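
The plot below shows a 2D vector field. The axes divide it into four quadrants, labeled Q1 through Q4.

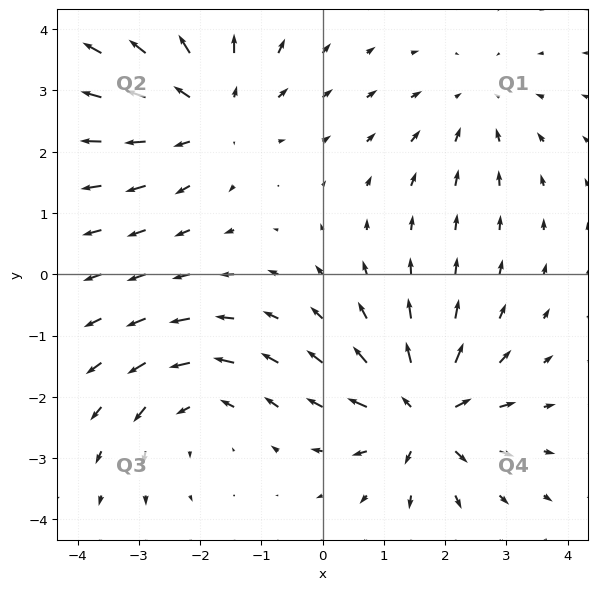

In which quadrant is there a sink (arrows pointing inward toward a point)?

The sink sits at approximately (2.5, 2.7), which lies in quadrant Q1. The divergence there is about -2, negative as expected for a sink.

Q1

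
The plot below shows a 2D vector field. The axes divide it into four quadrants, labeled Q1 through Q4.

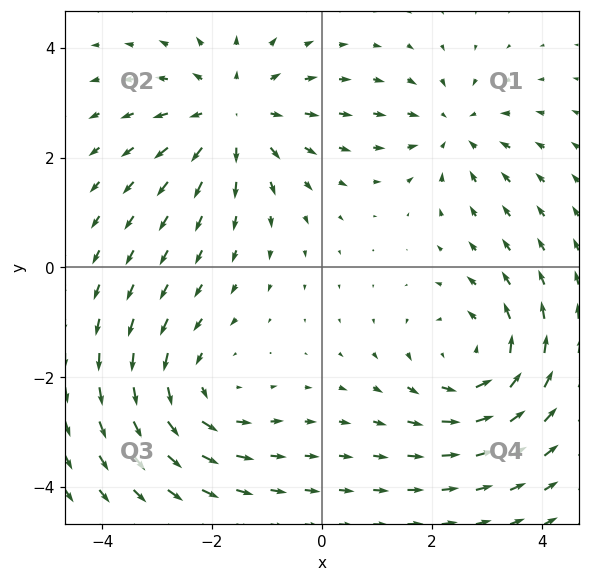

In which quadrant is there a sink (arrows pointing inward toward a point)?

Q1

The sink sits at approximately (2.4, 2.5), which lies in quadrant Q1. The divergence there is about -3, negative as expected for a sink.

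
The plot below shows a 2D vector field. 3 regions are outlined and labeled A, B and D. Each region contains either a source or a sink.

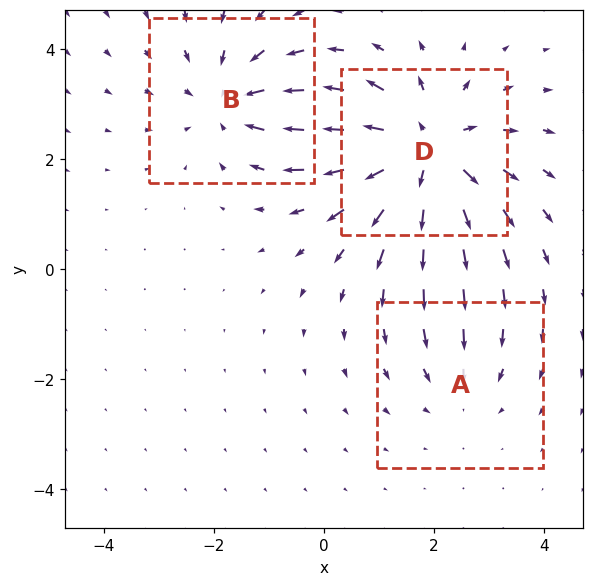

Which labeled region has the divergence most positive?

D

Divergence at each region's feature centre — A: about -2, B: about -3, D: about +4. Region D is most positive.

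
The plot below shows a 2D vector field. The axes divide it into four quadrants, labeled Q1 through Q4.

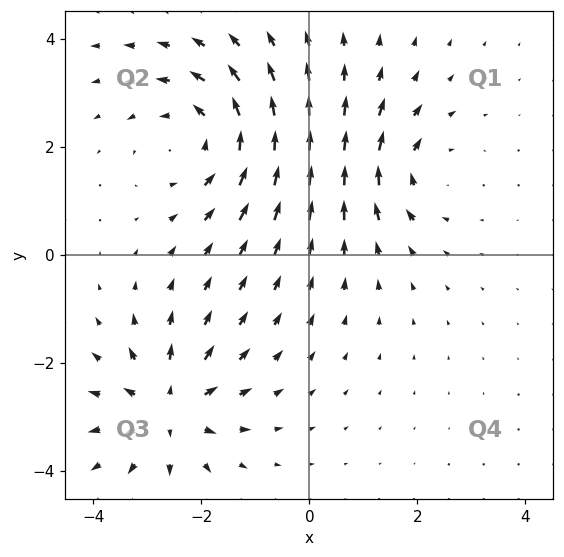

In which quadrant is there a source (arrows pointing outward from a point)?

Q3

The source sits at approximately (-2.6, -2.8), which lies in quadrant Q3. The divergence there is about +4, positive as expected for a source.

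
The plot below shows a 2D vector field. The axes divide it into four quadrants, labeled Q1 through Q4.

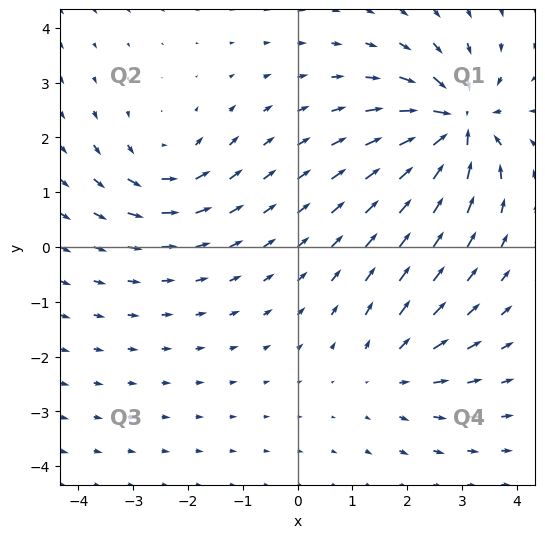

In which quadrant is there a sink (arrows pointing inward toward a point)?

The sink sits at approximately (2.9, 2.2), which lies in quadrant Q1. The divergence there is about -7, negative as expected for a sink.

Q1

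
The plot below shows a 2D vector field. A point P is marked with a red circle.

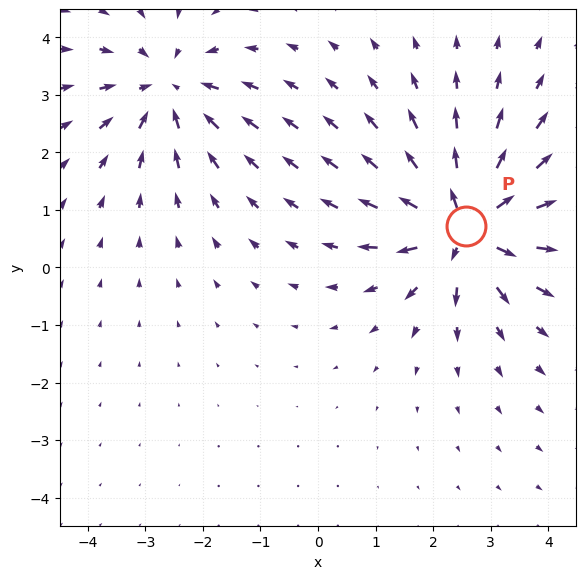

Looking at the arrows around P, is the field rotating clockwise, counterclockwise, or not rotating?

not rotating

Near P at (2.6, 0.7) the arrows show no circulation. The curl there is ≈0.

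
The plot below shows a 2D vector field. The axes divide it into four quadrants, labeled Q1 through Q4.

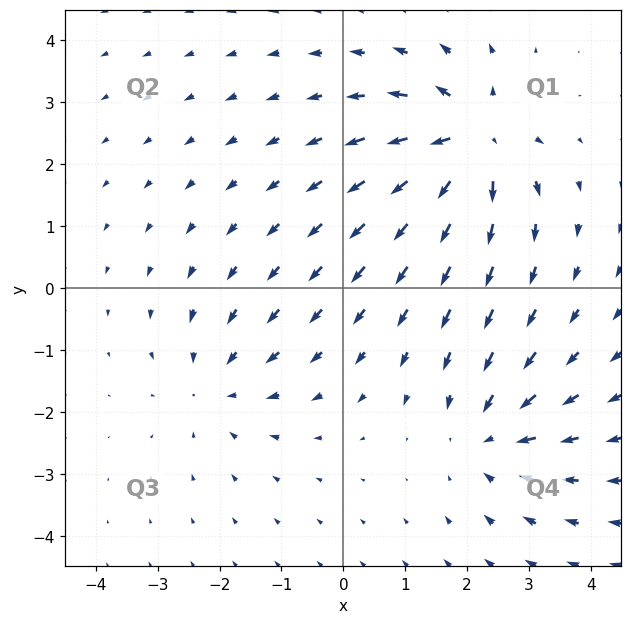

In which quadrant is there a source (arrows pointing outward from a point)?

The source sits at approximately (2.1, 2.4), which lies in quadrant Q1. The divergence there is about +7, positive as expected for a source.

Q1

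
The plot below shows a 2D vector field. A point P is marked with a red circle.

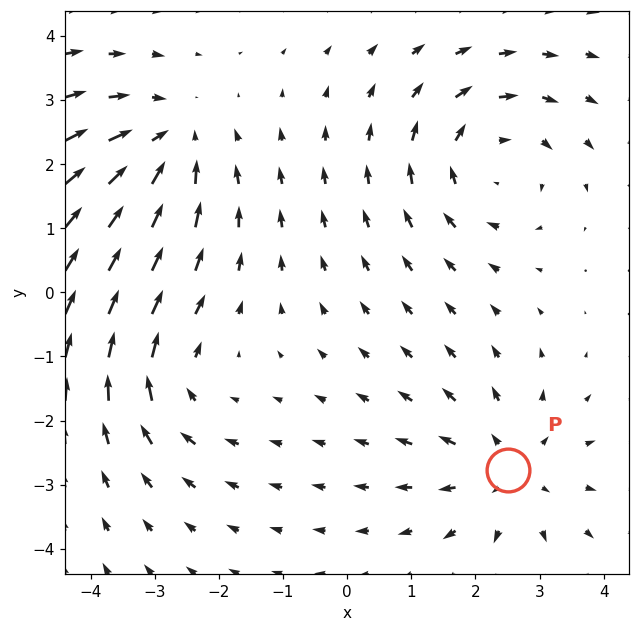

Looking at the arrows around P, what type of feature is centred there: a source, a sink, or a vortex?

source

At P (2.5, -2.8) the arrows spread outward. Divergence about +4, curl ≈0 — positive divergence with near-zero curl is a source.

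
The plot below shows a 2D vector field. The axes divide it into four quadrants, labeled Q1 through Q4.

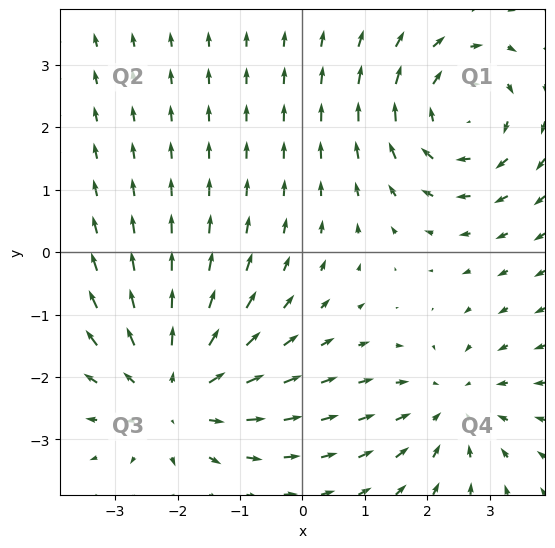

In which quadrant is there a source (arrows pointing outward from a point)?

The source sits at approximately (-2.1, -2.2), which lies in quadrant Q3. The divergence there is about +4, positive as expected for a source.

Q3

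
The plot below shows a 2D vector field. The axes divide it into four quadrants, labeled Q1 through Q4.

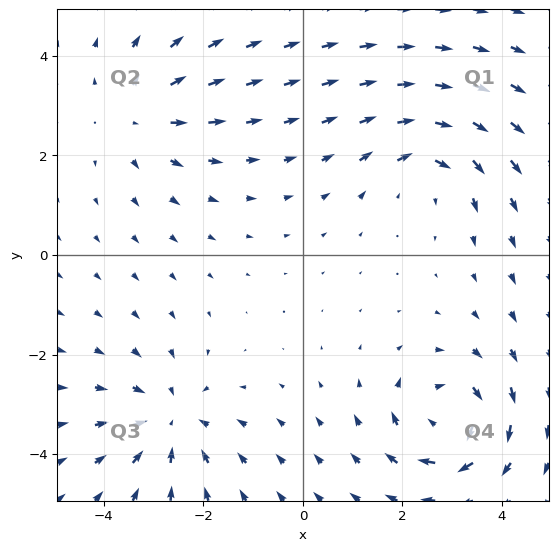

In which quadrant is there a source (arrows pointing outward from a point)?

Q2

The source sits at approximately (-3.3, 2.8), which lies in quadrant Q2. The divergence there is about +3, positive as expected for a source.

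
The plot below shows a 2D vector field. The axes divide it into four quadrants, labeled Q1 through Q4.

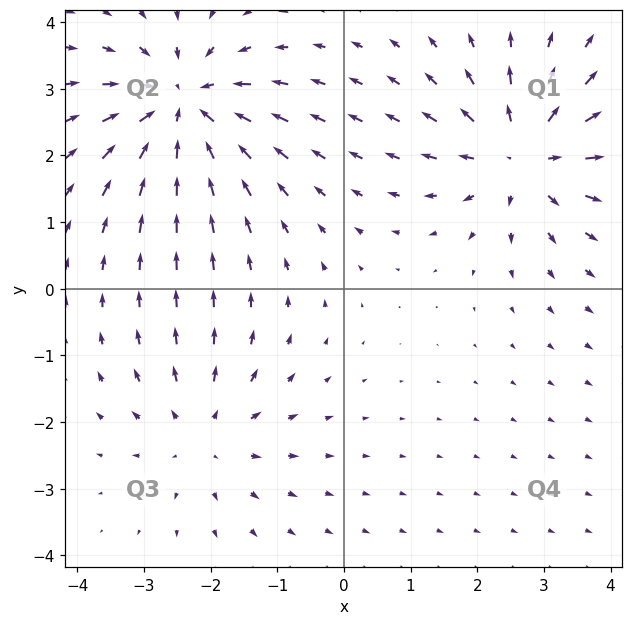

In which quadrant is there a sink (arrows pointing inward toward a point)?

Q2

The sink sits at approximately (-2.4, 2.7), which lies in quadrant Q2. The divergence there is about -5, negative as expected for a sink.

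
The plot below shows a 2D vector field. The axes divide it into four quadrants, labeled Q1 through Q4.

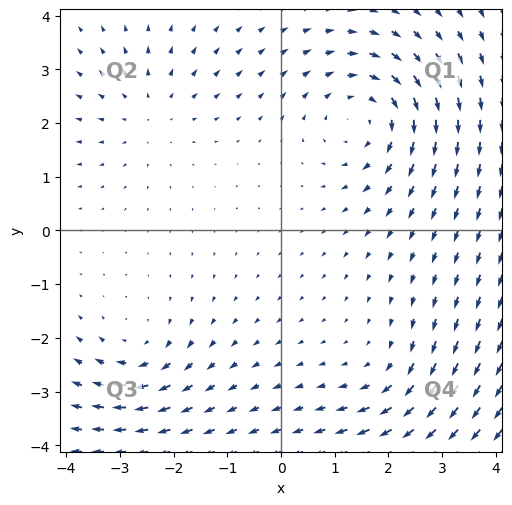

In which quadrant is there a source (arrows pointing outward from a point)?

The source sits at approximately (-2.4, 2.2), which lies in quadrant Q2. The divergence there is about +2, positive as expected for a source.

Q2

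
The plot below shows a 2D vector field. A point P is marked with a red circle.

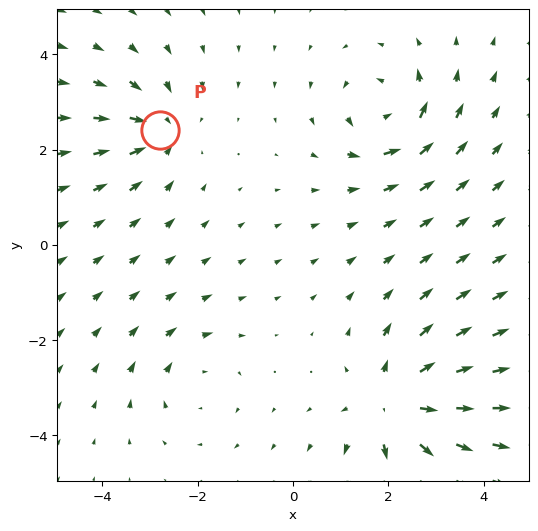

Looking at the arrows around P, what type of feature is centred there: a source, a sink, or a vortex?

At P (-2.8, 2.4) the arrows converge inward. Divergence about -4, curl ≈0 — negative divergence with near-zero curl is a sink.

sink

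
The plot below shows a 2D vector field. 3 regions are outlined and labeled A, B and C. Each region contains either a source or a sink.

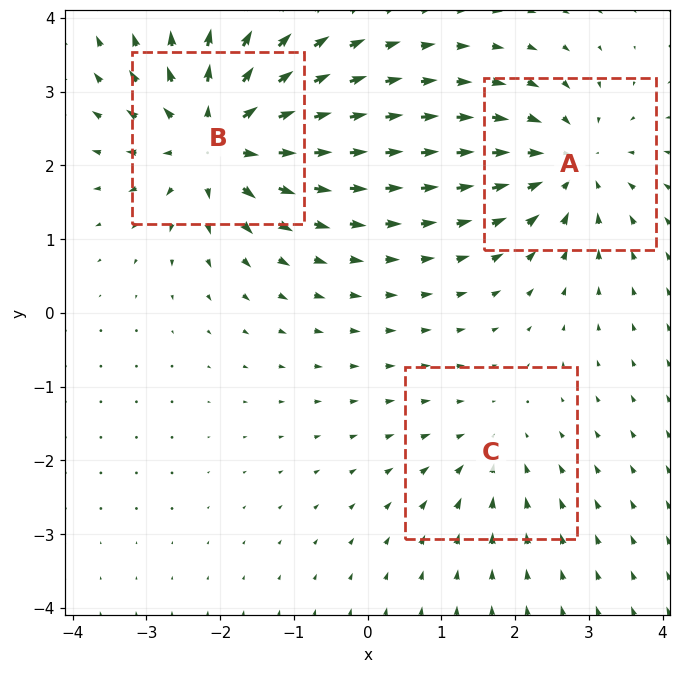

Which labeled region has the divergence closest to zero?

C

Divergence at each region's feature centre — A: about -4, B: about +6, C: about -2. Region C is closest to zero.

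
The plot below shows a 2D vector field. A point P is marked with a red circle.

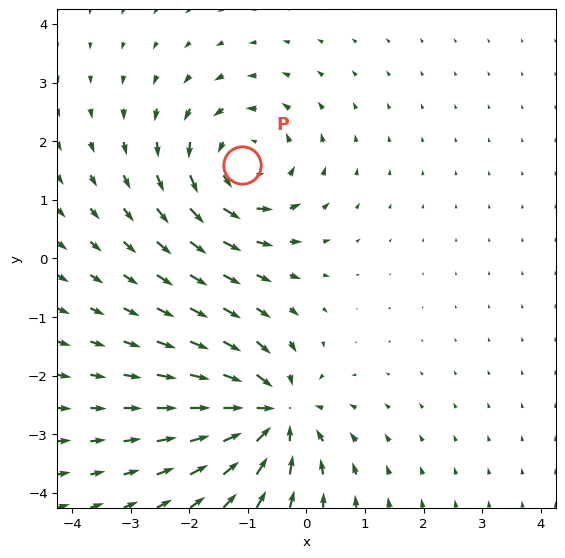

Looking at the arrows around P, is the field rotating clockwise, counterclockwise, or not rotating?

Near P at (-1.1, 1.6) the arrows circulate counterclockwise. The curl (z-component) there is about +4; positive curl means counterclockwise rotation.

counterclockwise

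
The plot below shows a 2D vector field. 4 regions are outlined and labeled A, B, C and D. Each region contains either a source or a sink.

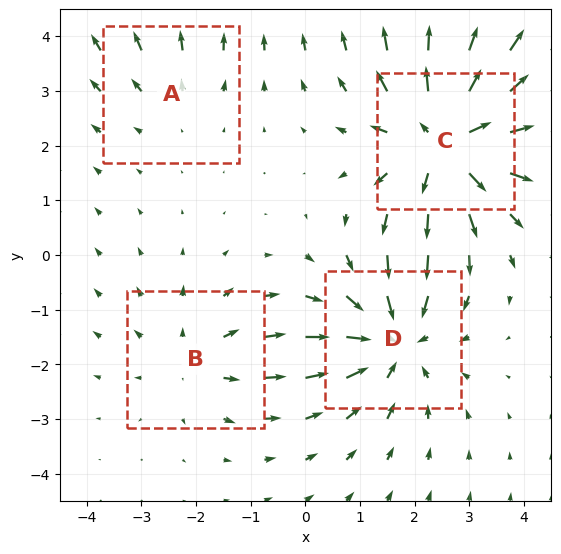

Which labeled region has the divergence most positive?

C

Divergence at each region's feature centre — A: about +2, B: about +3, C: about +6, D: about -5. Region C is most positive.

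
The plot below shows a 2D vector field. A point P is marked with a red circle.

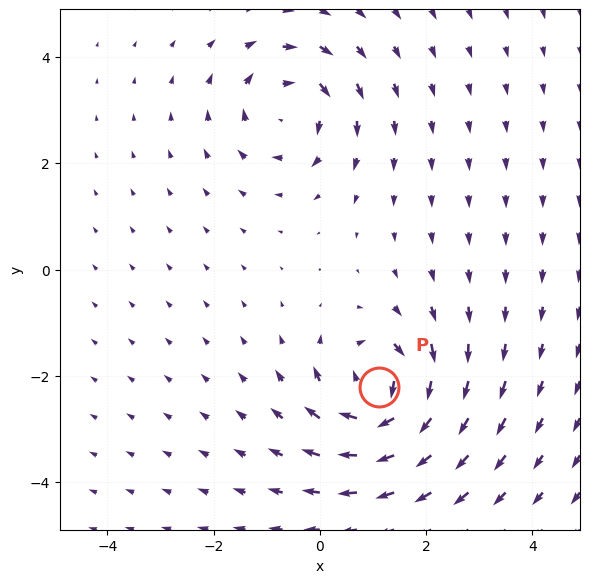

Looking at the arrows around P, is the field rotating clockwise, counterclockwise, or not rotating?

clockwise

Near P at (1.1, -2.2) the arrows circulate clockwise. The curl (z-component) there is about -5; negative curl means clockwise rotation.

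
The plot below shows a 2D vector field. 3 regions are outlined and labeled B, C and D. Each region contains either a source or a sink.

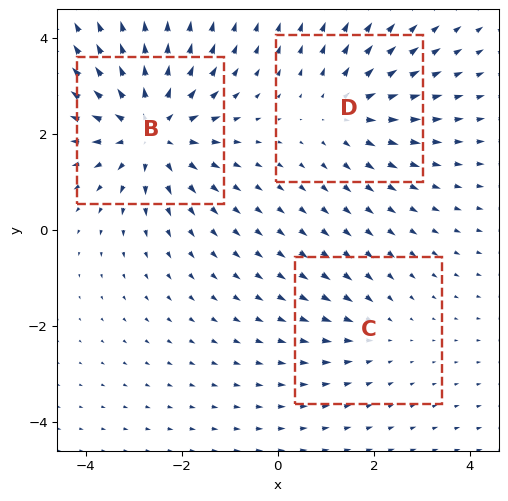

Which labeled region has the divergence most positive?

Divergence at each region's feature centre — B: about +5, C: about -2, D: about +3. Region B is most positive.

B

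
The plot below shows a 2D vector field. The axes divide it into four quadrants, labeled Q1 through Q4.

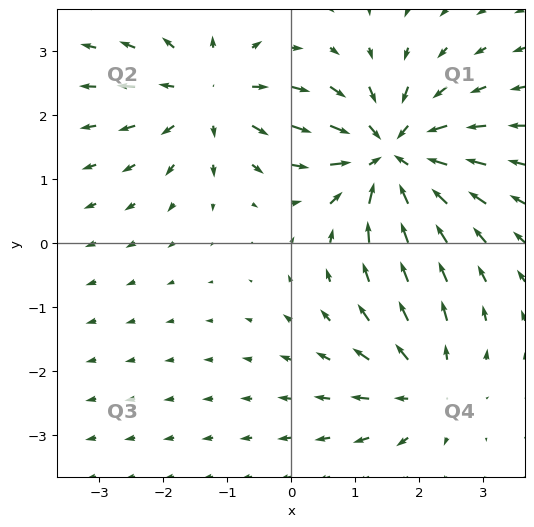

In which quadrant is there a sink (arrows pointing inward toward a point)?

Q1

The sink sits at approximately (1.5, 1.4), which lies in quadrant Q1. The divergence there is about -6, negative as expected for a sink.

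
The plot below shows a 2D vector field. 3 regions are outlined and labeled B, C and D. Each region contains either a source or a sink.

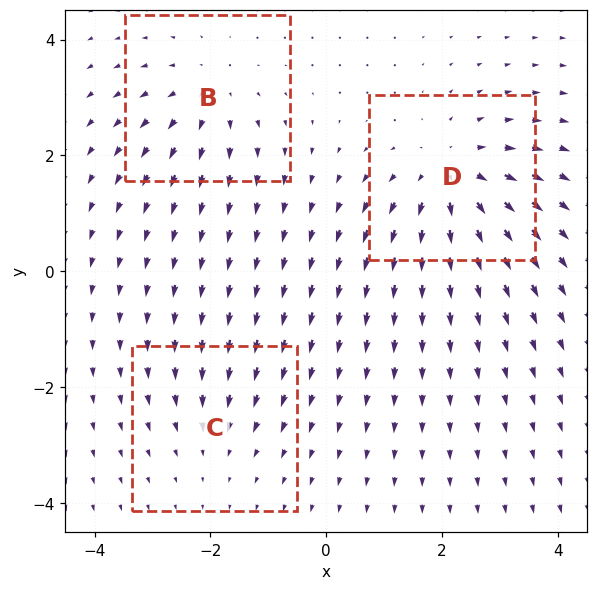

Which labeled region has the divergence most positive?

D

Divergence at each region's feature centre — B: about +3, C: about -2, D: about +4. Region D is most positive.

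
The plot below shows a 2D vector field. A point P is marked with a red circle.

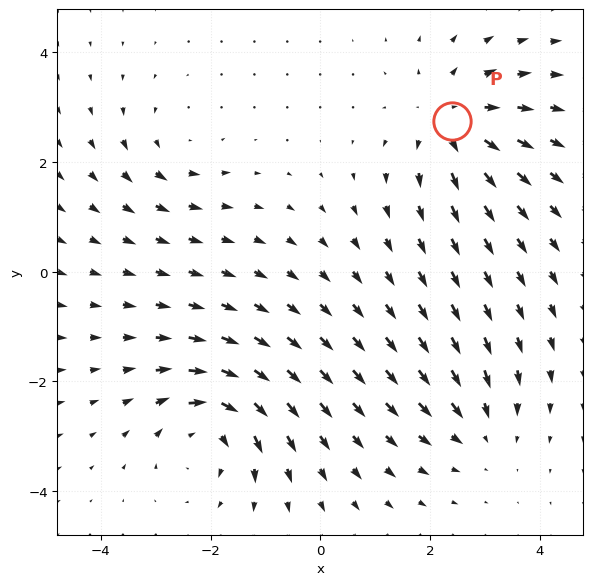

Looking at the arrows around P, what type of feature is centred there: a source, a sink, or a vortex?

source

At P (2.4, 2.7) the arrows spread outward. Divergence about +5, curl ≈0 — positive divergence with near-zero curl is a source.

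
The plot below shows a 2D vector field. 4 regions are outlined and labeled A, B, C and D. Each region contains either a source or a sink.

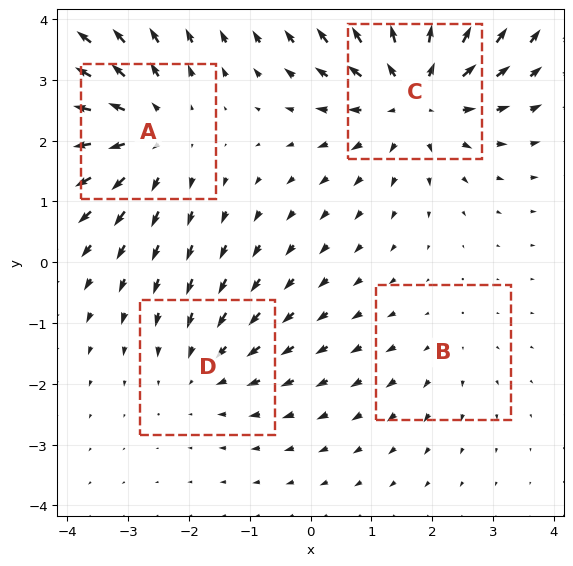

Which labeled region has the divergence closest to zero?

Divergence at each region's feature centre — A: about +4, B: about +2, C: about +5, D: about -3. Region B is closest to zero.

B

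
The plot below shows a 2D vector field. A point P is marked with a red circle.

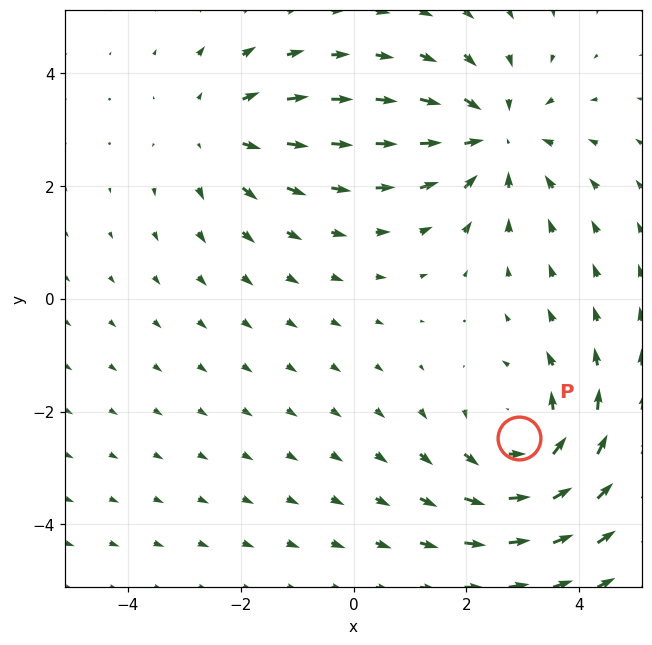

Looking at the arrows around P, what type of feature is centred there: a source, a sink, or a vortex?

At P (2.9, -2.5) the arrows circulate counterclockwise. Divergence ≈0, curl about +4 — near-zero divergence with nonzero curl is a vortex.

vortex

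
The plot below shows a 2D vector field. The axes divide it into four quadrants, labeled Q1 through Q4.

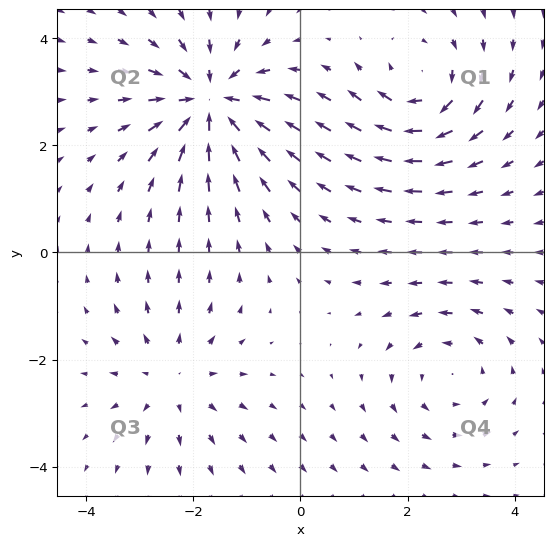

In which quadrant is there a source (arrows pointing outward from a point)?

The source sits at approximately (-2.4, -2.3), which lies in quadrant Q3. The divergence there is about +3, positive as expected for a source.

Q3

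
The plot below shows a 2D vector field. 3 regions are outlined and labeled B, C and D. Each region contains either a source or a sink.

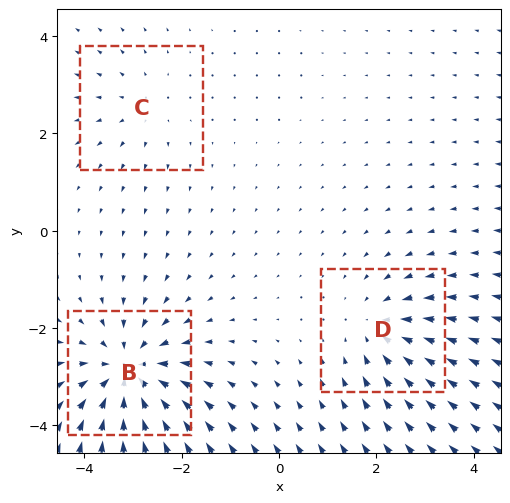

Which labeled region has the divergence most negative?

B

Divergence at each region's feature centre — B: about -5, C: about +2, D: about -3. Region B is most negative.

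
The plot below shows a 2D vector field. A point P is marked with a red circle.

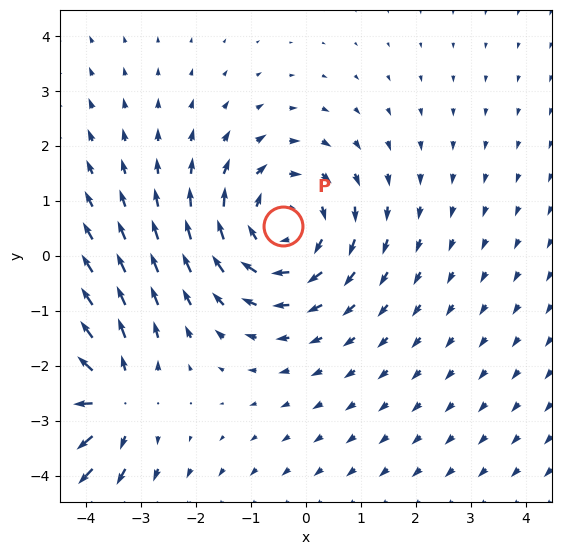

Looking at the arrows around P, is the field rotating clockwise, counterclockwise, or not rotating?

clockwise

Near P at (-0.4, 0.5) the arrows circulate clockwise. The curl (z-component) there is about -3; negative curl means clockwise rotation.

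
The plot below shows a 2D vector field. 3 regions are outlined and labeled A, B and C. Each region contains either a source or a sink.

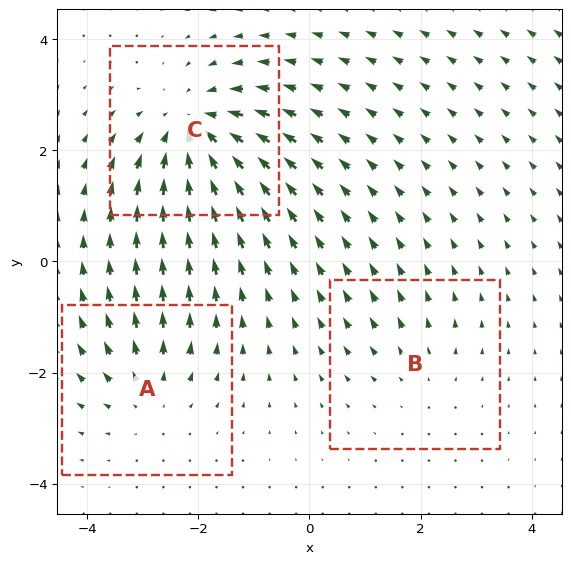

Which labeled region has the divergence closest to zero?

B

Divergence at each region's feature centre — A: about +3, B: about +2, C: about -5. Region B is closest to zero.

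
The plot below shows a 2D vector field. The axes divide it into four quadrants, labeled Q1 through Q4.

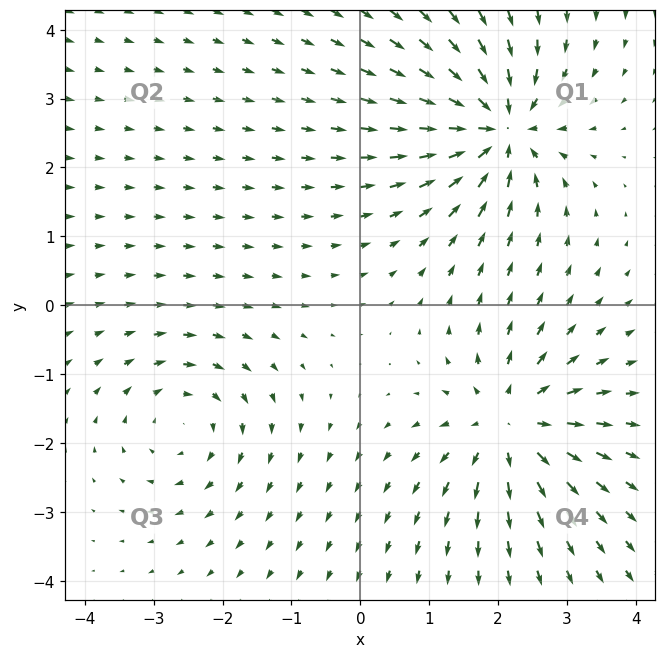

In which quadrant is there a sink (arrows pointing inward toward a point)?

Q1

The sink sits at approximately (2.0, 2.6), which lies in quadrant Q1. The divergence there is about -7, negative as expected for a sink.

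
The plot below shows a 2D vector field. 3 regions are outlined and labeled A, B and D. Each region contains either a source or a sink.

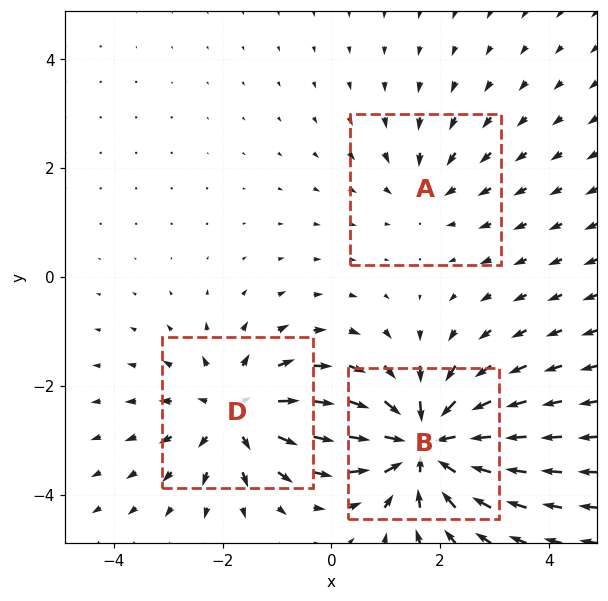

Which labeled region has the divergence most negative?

Divergence at each region's feature centre — A: about -2, B: about -5, D: about +4. Region B is most negative.

B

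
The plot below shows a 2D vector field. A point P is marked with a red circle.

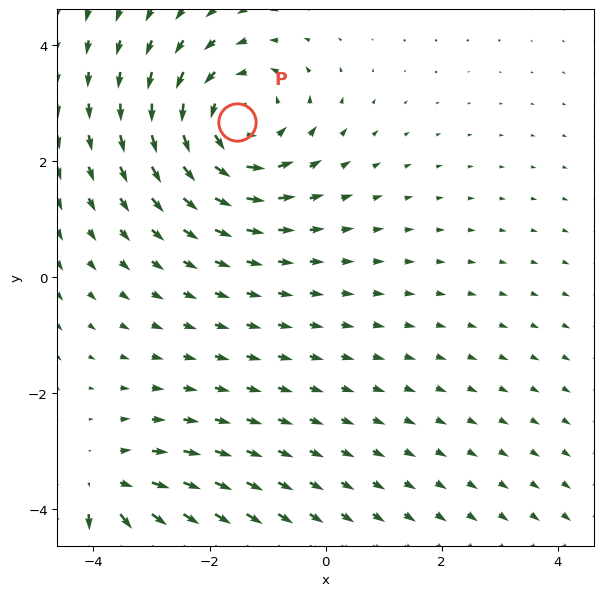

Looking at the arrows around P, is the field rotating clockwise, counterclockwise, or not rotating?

counterclockwise

Near P at (-1.5, 2.7) the arrows circulate counterclockwise. The curl (z-component) there is about +3; positive curl means counterclockwise rotation.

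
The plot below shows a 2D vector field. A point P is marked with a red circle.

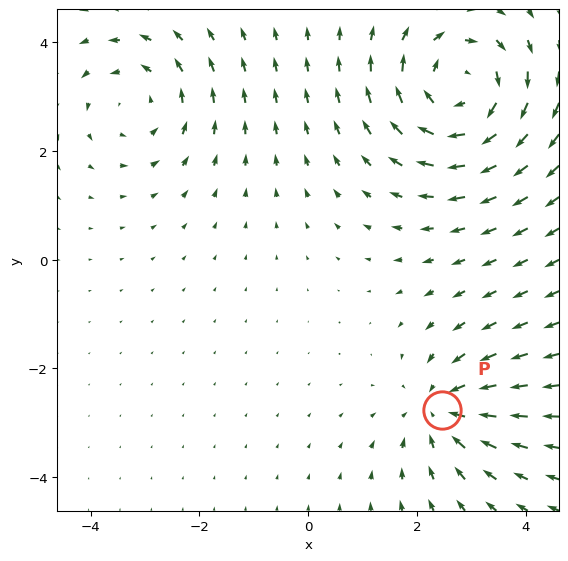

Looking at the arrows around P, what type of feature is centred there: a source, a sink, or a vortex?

At P (2.5, -2.8) the arrows converge inward. Divergence about -3, curl ≈0 — negative divergence with near-zero curl is a sink.

sink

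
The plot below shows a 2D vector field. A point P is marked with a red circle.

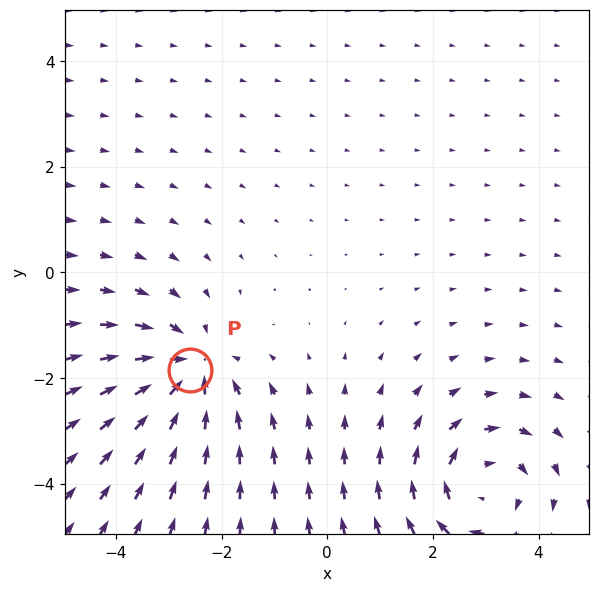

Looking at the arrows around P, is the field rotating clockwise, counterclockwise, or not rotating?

Near P at (-2.6, -1.9) the arrows show no circulation. The curl there is ≈0.

not rotating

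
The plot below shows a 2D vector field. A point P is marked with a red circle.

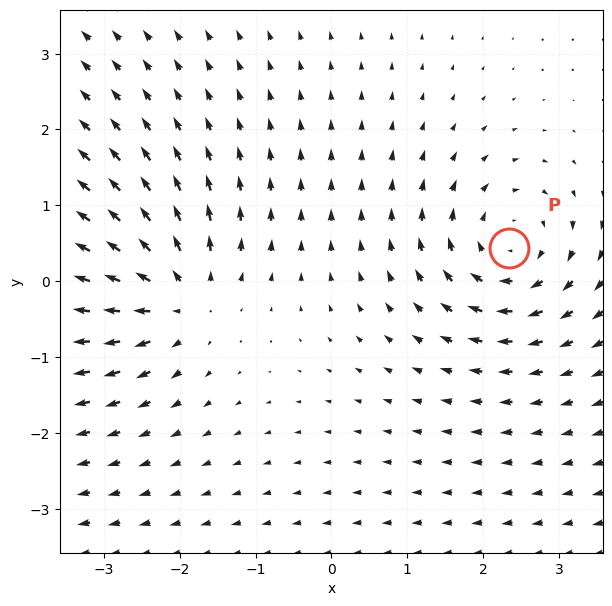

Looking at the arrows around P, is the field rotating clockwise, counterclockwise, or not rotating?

clockwise

Near P at (2.3, 0.4) the arrows circulate clockwise. The curl (z-component) there is about -4; negative curl means clockwise rotation.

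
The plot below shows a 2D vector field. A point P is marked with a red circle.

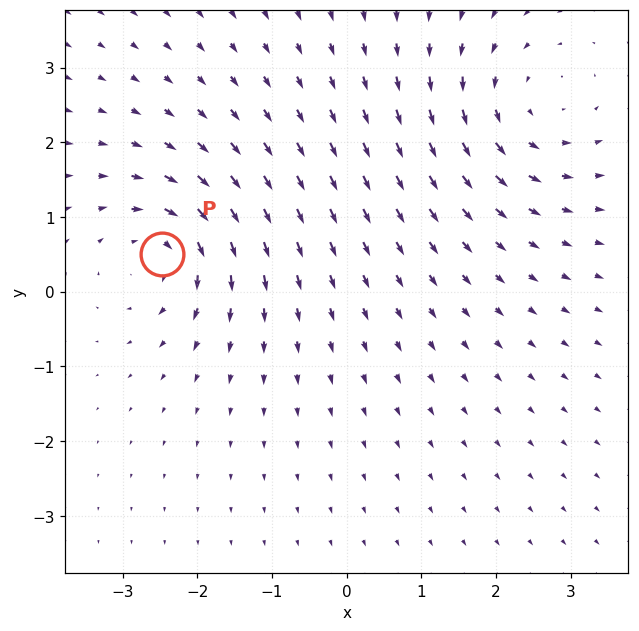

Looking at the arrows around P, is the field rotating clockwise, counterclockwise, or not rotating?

Near P at (-2.5, 0.5) the arrows circulate clockwise. The curl (z-component) there is about -5; negative curl means clockwise rotation.

clockwise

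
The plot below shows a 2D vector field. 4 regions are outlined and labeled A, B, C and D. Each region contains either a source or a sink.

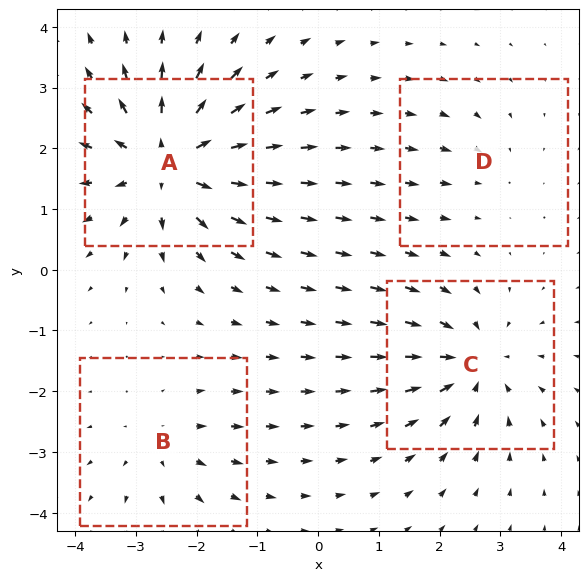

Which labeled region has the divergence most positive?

Divergence at each region's feature centre — A: about +8, B: about +3, C: about -5, D: about -2. Region A is most positive.

A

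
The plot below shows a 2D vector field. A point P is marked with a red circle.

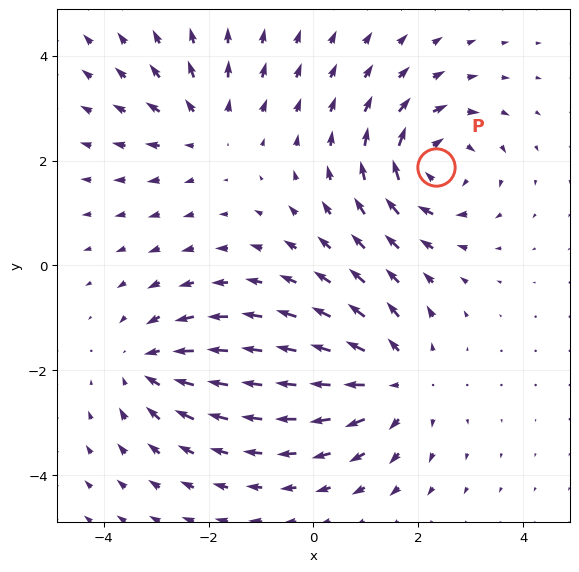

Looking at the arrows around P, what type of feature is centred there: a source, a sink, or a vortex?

At P (2.3, 1.9) the arrows circulate clockwise. Divergence ≈0, curl about -5 — near-zero divergence with nonzero curl is a vortex.

vortex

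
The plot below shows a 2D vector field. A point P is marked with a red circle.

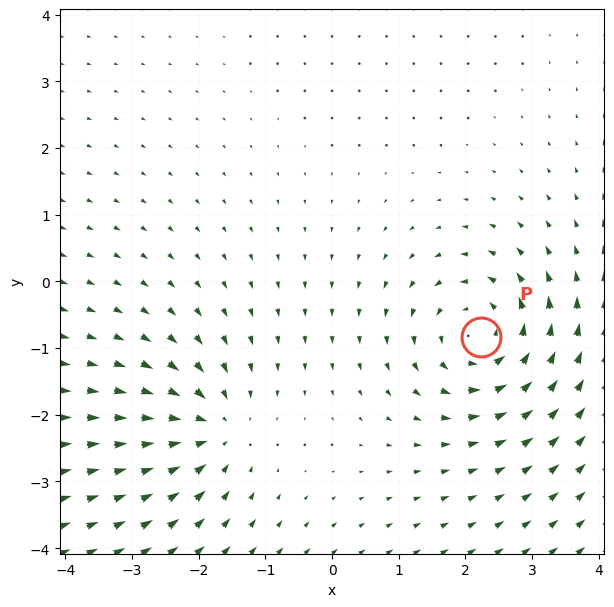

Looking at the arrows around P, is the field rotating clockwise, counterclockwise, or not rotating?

Near P at (2.2, -0.8) the arrows circulate counterclockwise. The curl (z-component) there is about +5; positive curl means counterclockwise rotation.

counterclockwise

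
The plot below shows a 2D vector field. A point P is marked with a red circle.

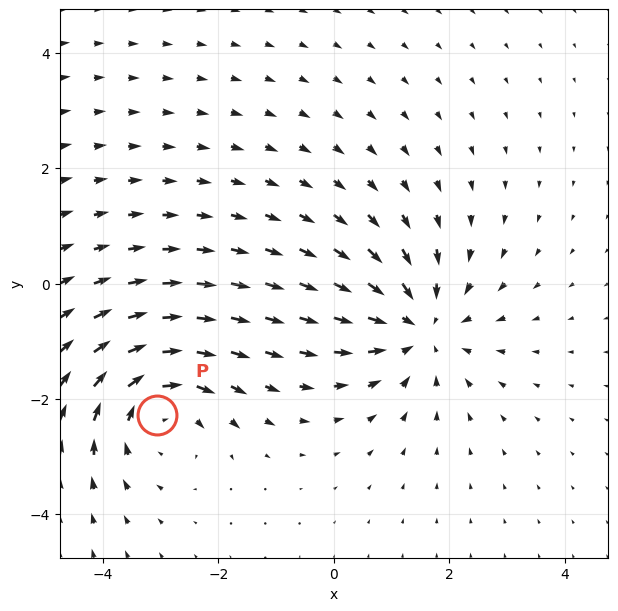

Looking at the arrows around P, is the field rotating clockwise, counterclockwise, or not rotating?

clockwise

Near P at (-3.1, -2.3) the arrows circulate clockwise. The curl (z-component) there is about -3; negative curl means clockwise rotation.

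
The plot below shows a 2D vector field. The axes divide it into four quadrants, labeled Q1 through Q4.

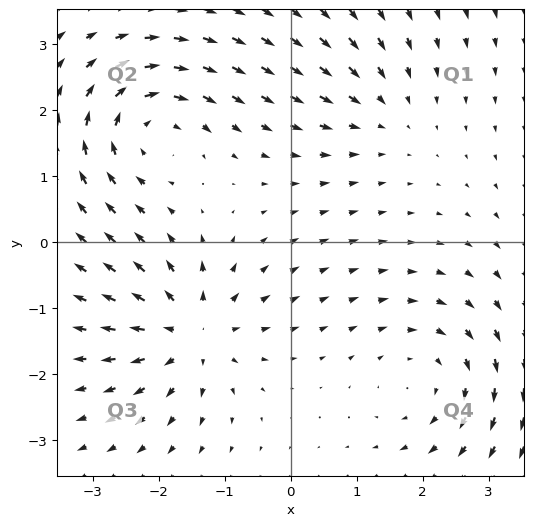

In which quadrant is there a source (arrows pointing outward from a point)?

Q3

The source sits at approximately (-1.5, -1.4), which lies in quadrant Q3. The divergence there is about +5, positive as expected for a source.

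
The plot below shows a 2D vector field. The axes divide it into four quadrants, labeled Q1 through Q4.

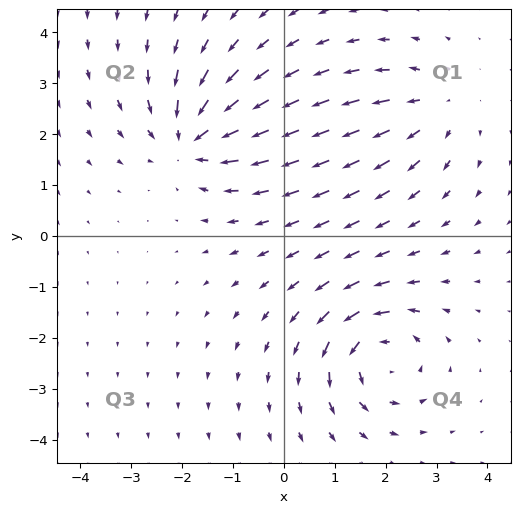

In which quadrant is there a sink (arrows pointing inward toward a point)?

Q2

The sink sits at approximately (-1.8, 1.9), which lies in quadrant Q2. The divergence there is about -5, negative as expected for a sink.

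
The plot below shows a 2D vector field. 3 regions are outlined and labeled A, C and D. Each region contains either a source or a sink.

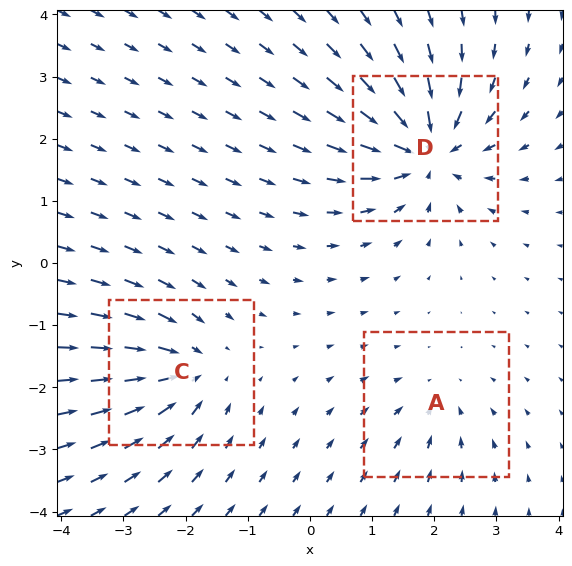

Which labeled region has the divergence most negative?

Divergence at each region's feature centre — A: about -2, C: about -4, D: about -6. Region D is most negative.

D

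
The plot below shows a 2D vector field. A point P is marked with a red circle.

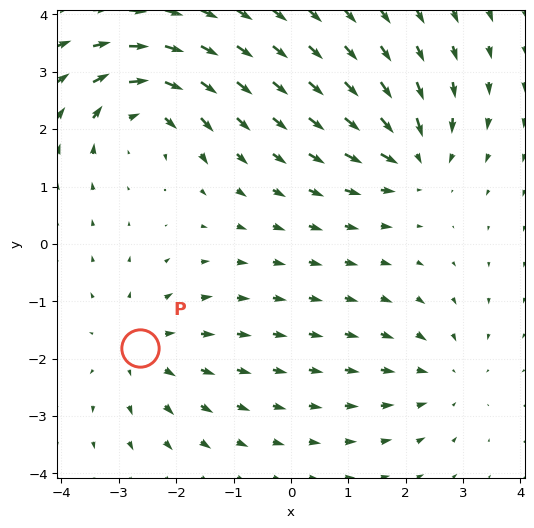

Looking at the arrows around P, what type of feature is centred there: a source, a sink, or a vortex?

source

At P (-2.6, -1.8) the arrows spread outward. Divergence about +4, curl ≈0 — positive divergence with near-zero curl is a source.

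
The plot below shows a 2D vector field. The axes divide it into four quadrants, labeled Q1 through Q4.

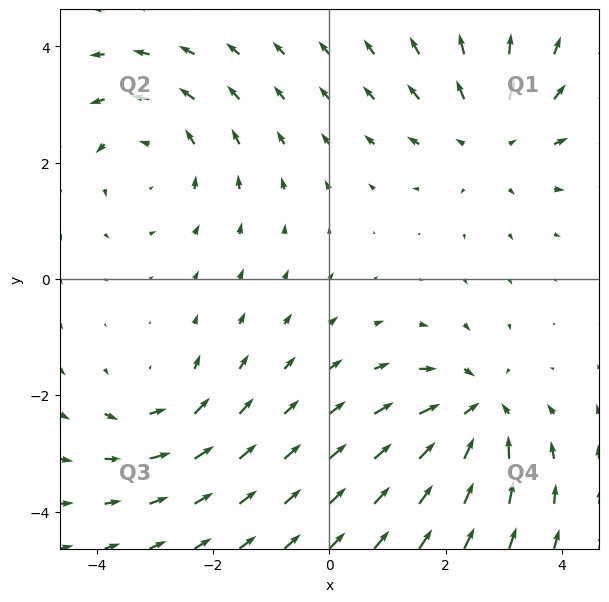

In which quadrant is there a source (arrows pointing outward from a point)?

Q1

The source sits at approximately (2.8, 2.5), which lies in quadrant Q1. The divergence there is about +3, positive as expected for a source.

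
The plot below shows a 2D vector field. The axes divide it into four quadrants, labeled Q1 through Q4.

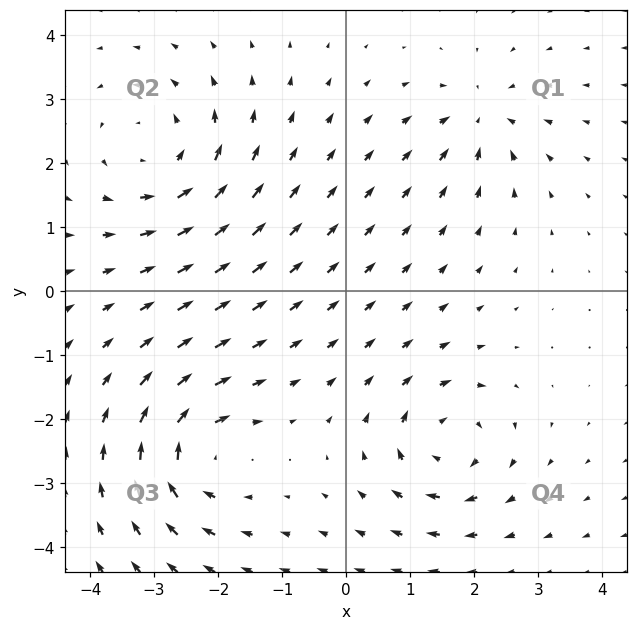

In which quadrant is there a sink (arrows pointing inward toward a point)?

Q1

The sink sits at approximately (2.1, 2.7), which lies in quadrant Q1. The divergence there is about -4, negative as expected for a sink.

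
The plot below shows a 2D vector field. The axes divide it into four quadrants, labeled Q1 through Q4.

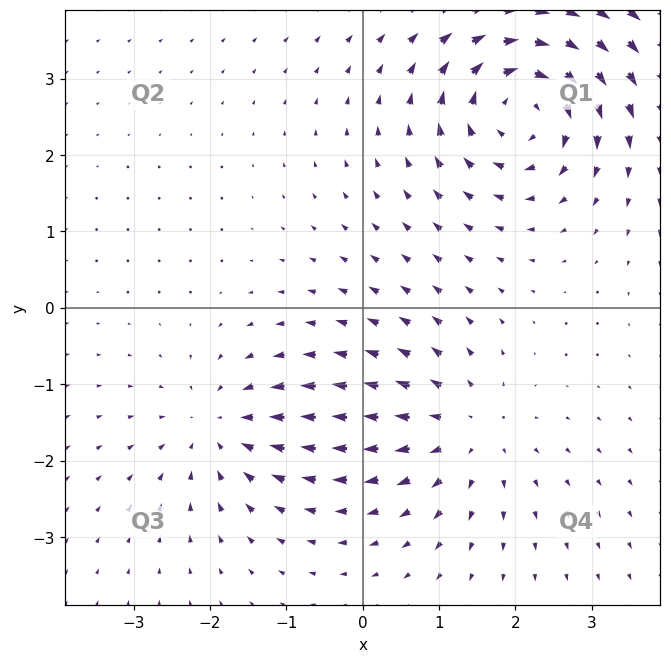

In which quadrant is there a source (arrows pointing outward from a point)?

Q4

The source sits at approximately (1.3, -1.6), which lies in quadrant Q4. The divergence there is about +4, positive as expected for a source.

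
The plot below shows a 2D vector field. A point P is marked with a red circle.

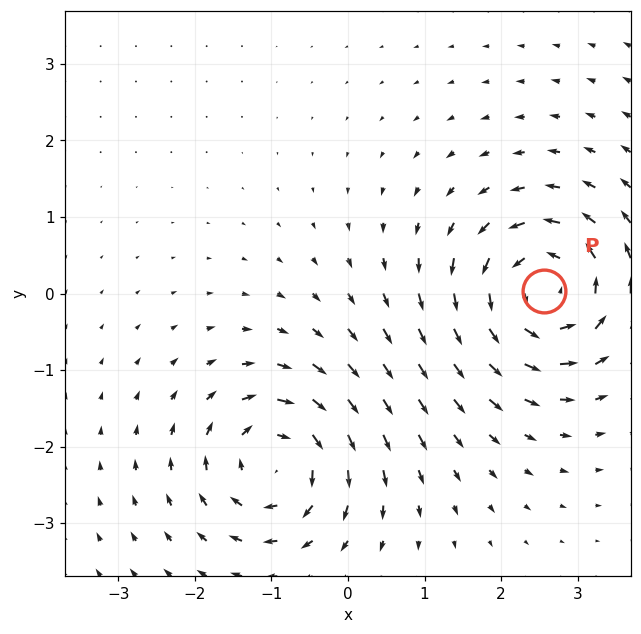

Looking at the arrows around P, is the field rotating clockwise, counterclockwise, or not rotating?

counterclockwise

Near P at (2.6, 0.0) the arrows circulate counterclockwise. The curl (z-component) there is about +6; positive curl means counterclockwise rotation.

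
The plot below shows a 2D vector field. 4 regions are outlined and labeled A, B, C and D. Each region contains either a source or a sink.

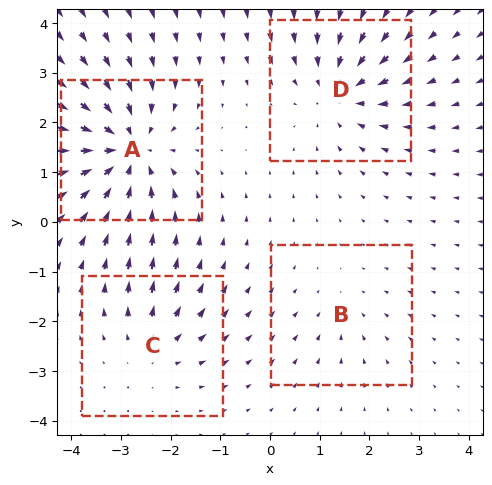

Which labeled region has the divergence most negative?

Divergence at each region's feature centre — A: about -6, B: about -2, C: about +3, D: about -5. Region A is most negative.

A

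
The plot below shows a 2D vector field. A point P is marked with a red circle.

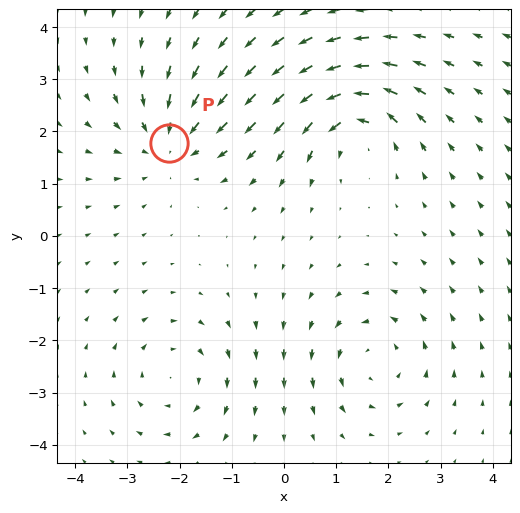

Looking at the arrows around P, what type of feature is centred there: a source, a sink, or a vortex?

At P (-2.2, 1.8) the arrows converge inward. Divergence about -4, curl ≈0 — negative divergence with near-zero curl is a sink.

sink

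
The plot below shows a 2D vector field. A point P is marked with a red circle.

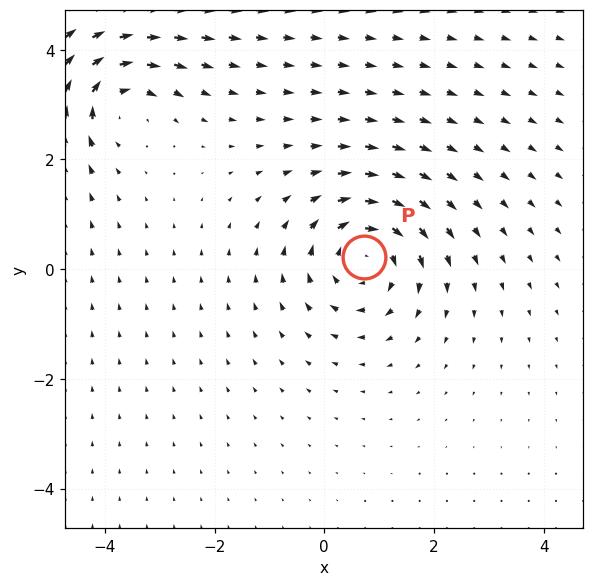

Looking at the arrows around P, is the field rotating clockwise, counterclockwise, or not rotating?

Near P at (0.7, 0.2) the arrows circulate clockwise. The curl (z-component) there is about -5; negative curl means clockwise rotation.

clockwise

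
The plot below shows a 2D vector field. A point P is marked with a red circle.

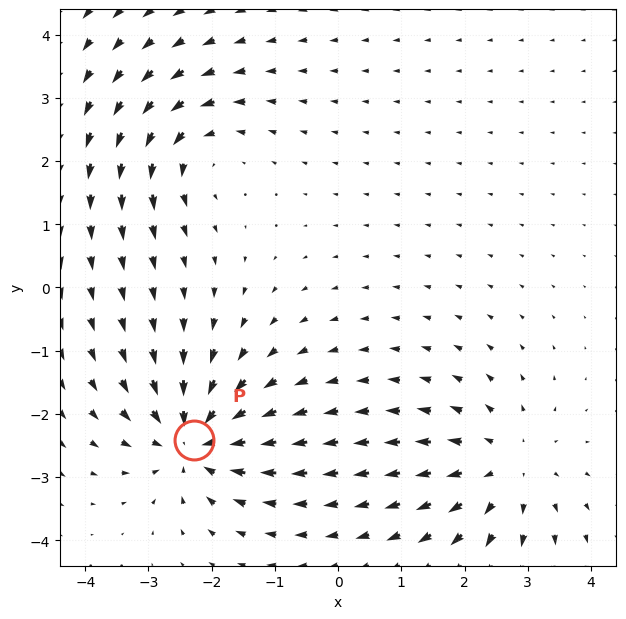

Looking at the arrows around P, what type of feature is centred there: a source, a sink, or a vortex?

sink

At P (-2.3, -2.4) the arrows converge inward. Divergence about -6, curl ≈0 — negative divergence with near-zero curl is a sink.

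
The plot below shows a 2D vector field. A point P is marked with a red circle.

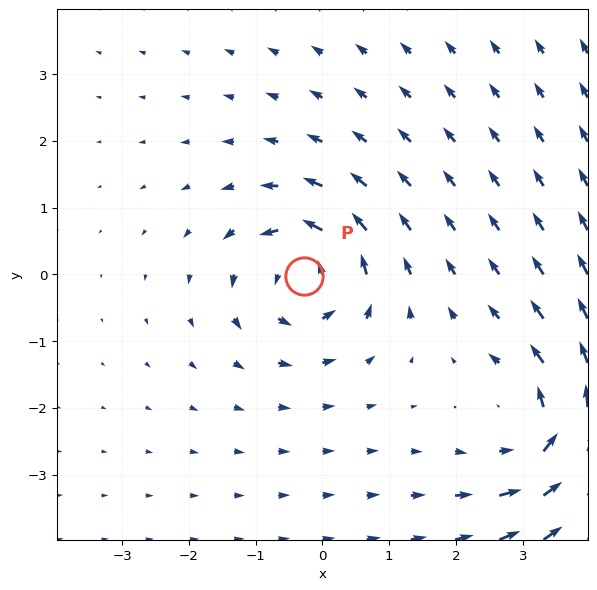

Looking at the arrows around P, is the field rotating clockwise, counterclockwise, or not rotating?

Near P at (-0.3, -0.0) the arrows circulate counterclockwise. The curl (z-component) there is about +5; positive curl means counterclockwise rotation.

counterclockwise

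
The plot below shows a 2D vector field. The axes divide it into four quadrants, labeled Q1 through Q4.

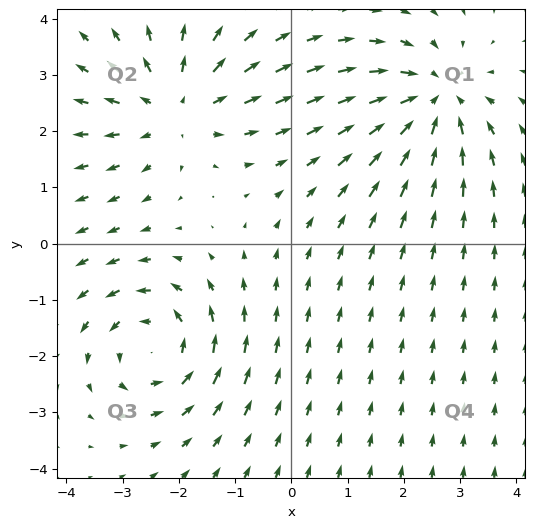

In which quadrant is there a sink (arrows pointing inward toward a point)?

Q1

The sink sits at approximately (2.6, 2.6), which lies in quadrant Q1. The divergence there is about -5, negative as expected for a sink.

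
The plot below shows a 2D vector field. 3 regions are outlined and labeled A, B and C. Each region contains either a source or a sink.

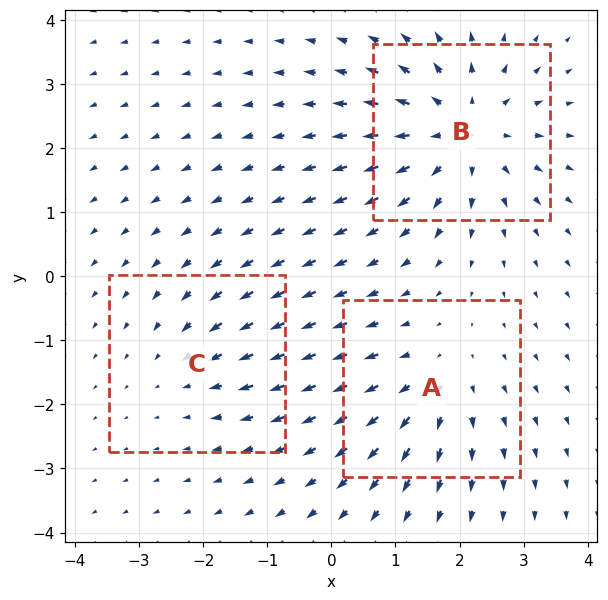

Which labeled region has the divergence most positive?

B

Divergence at each region's feature centre — A: about +3, B: about +4, C: about -2. Region B is most positive.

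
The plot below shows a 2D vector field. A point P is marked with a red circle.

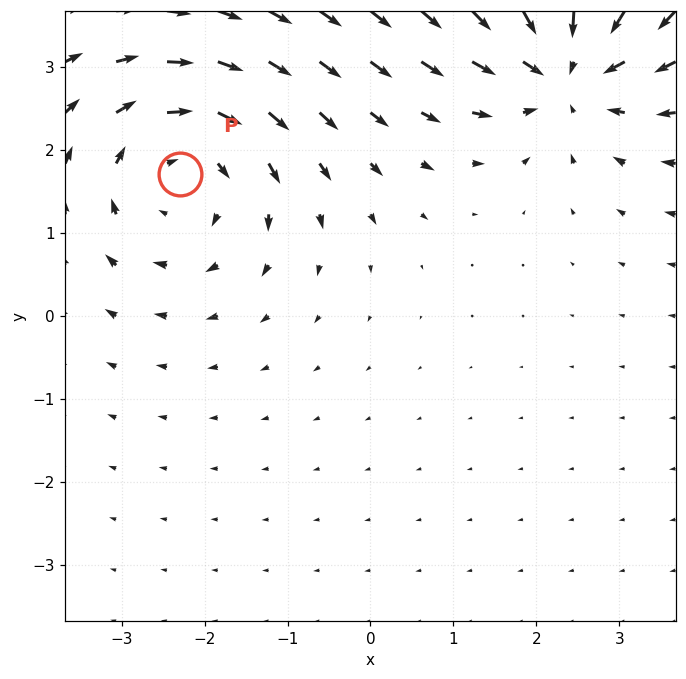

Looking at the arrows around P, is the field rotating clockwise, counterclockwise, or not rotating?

Near P at (-2.3, 1.7) the arrows circulate clockwise. The curl (z-component) there is about -4; negative curl means clockwise rotation.

clockwise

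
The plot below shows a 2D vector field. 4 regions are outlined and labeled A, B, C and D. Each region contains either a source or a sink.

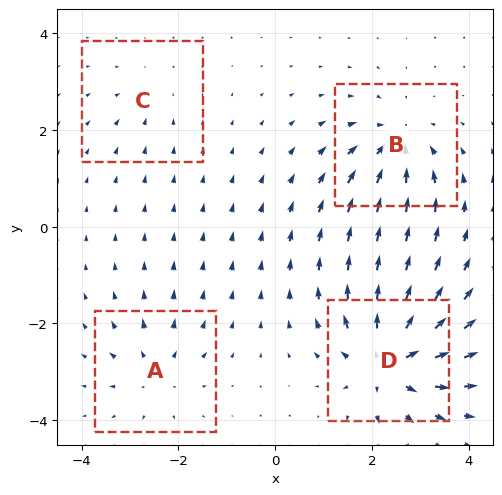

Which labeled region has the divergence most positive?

D

Divergence at each region's feature centre — A: about +4, B: about -6, C: about -2, D: about +8. Region D is most positive.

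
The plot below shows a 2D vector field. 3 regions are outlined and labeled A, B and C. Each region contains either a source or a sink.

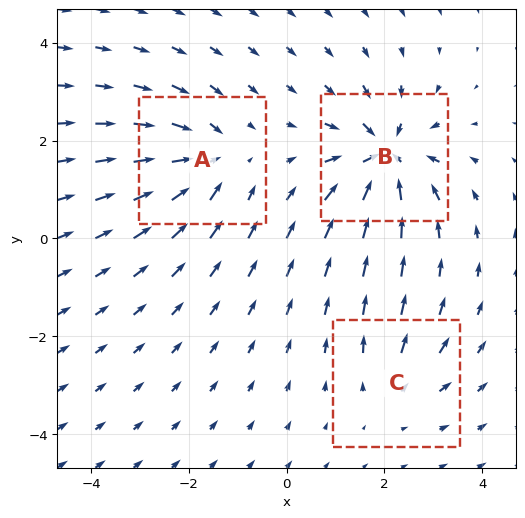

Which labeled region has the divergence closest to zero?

Divergence at each region's feature centre — A: about -4, B: about -6, C: about +3. Region C is closest to zero.

C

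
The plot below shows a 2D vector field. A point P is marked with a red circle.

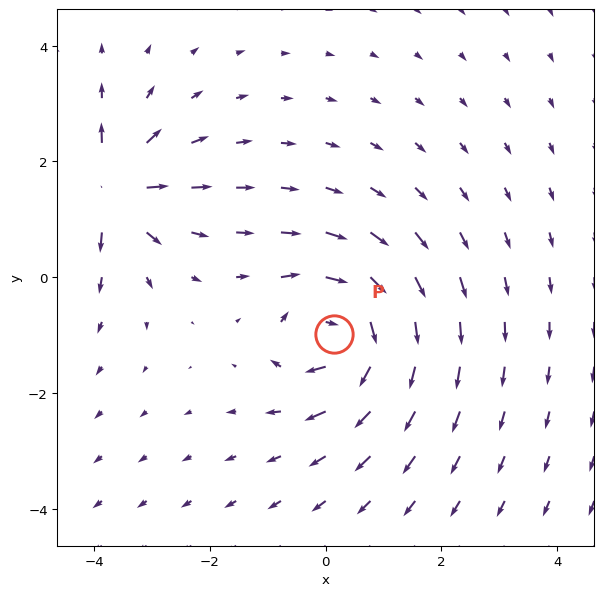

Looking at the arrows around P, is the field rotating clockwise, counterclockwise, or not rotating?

clockwise

Near P at (0.1, -1.0) the arrows circulate clockwise. The curl (z-component) there is about -7; negative curl means clockwise rotation.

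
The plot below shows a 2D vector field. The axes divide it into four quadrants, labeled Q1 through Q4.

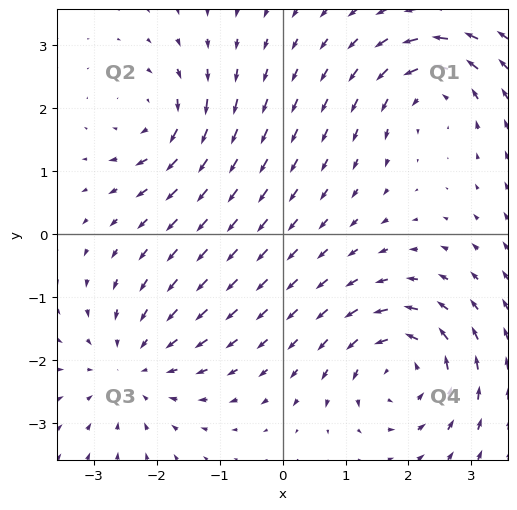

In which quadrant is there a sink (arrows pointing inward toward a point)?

Q3

The sink sits at approximately (-2.4, -2.1), which lies in quadrant Q3. The divergence there is about -3, negative as expected for a sink.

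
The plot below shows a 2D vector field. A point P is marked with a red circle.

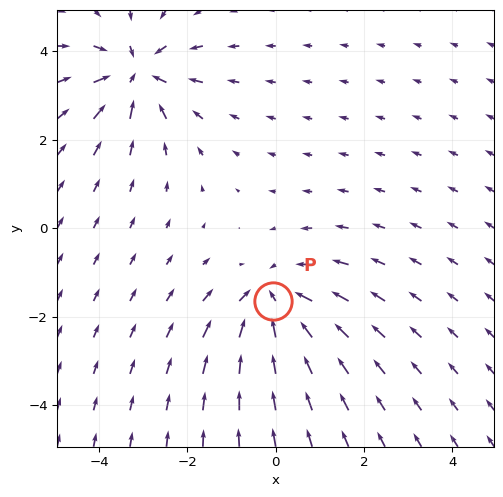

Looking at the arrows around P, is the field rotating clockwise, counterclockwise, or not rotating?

not rotating

Near P at (-0.1, -1.7) the arrows show no circulation. The curl there is ≈0.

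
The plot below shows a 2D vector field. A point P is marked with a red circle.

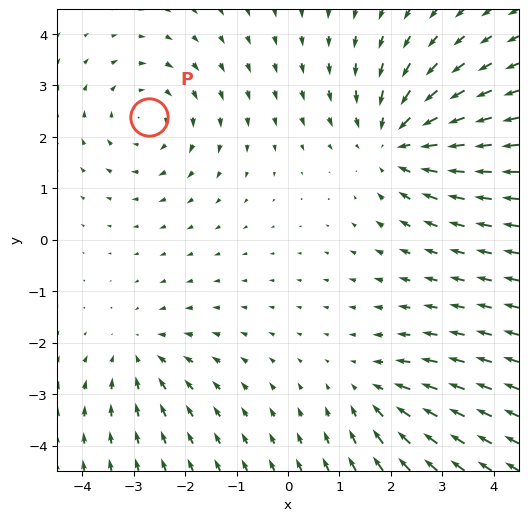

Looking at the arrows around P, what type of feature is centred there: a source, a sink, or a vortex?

vortex

At P (-2.7, 2.4) the arrows circulate clockwise. Divergence ≈0, curl about -3 — near-zero divergence with nonzero curl is a vortex.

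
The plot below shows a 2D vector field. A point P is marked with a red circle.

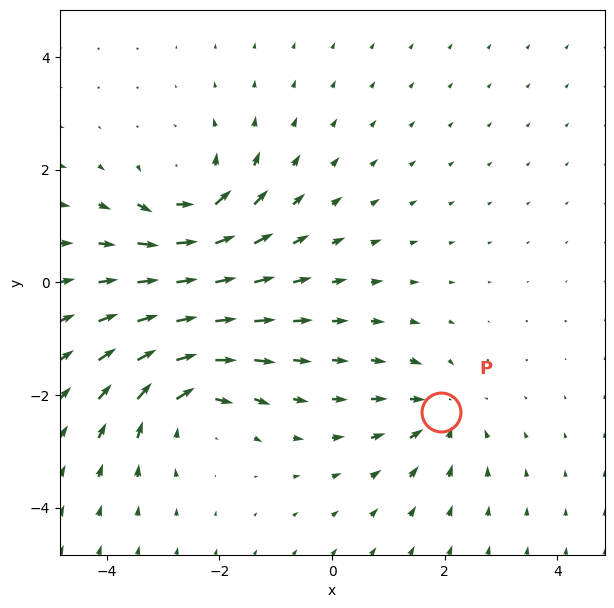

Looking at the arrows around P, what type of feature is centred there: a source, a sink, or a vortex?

At P (1.9, -2.3) the arrows converge inward. Divergence about -4, curl ≈0 — negative divergence with near-zero curl is a sink.

sink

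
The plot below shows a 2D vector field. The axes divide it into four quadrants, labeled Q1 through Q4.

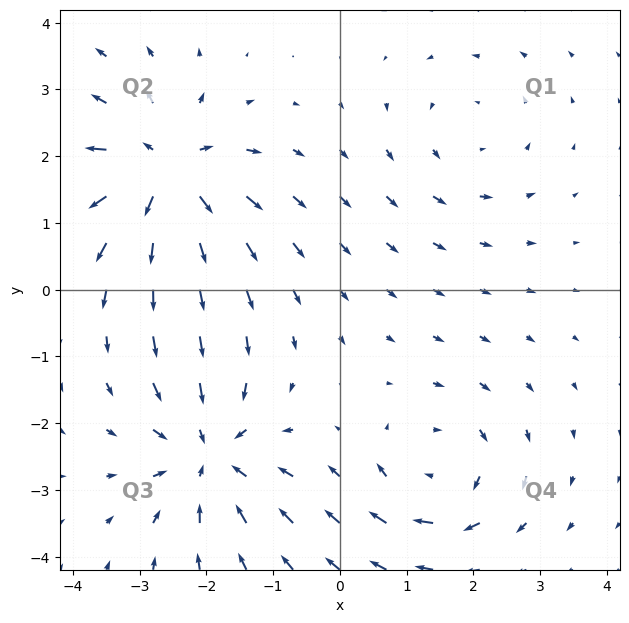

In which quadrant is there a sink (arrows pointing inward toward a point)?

The sink sits at approximately (-2.0, -2.5), which lies in quadrant Q3. The divergence there is about -5, negative as expected for a sink.

Q3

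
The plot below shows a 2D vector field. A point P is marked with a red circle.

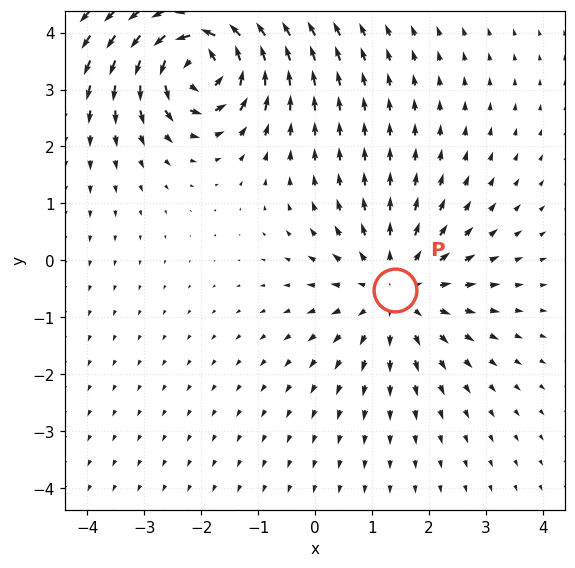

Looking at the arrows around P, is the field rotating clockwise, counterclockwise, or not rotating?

Near P at (1.4, -0.5) the arrows show no circulation. The curl there is ≈0.

not rotating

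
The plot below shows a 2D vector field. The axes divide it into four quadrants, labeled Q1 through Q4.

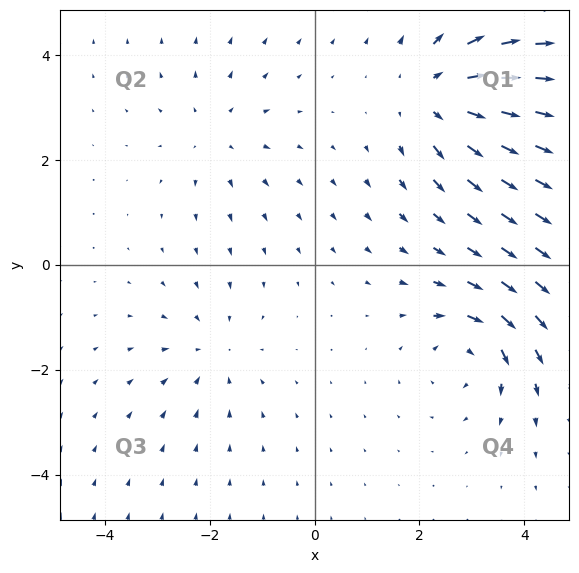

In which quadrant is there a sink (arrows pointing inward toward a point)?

The sink sits at approximately (-1.9, -1.7), which lies in quadrant Q3. The divergence there is about -2, negative as expected for a sink.

Q3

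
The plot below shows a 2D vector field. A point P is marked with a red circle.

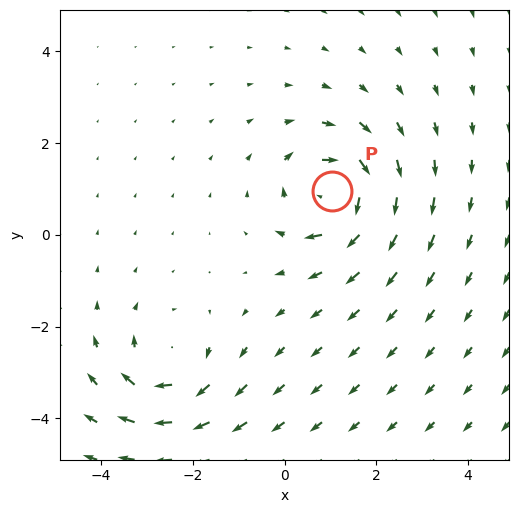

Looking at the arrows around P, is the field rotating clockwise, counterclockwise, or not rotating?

Near P at (1.0, 0.9) the arrows circulate clockwise. The curl (z-component) there is about -6; negative curl means clockwise rotation.

clockwise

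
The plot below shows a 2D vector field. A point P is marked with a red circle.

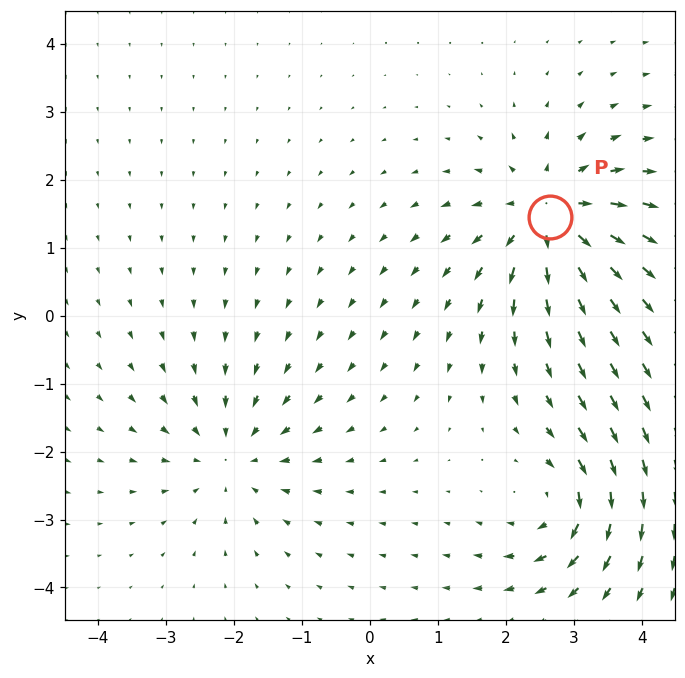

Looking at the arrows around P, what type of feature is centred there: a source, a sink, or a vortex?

source

At P (2.7, 1.4) the arrows spread outward. Divergence about +5, curl ≈0 — positive divergence with near-zero curl is a source.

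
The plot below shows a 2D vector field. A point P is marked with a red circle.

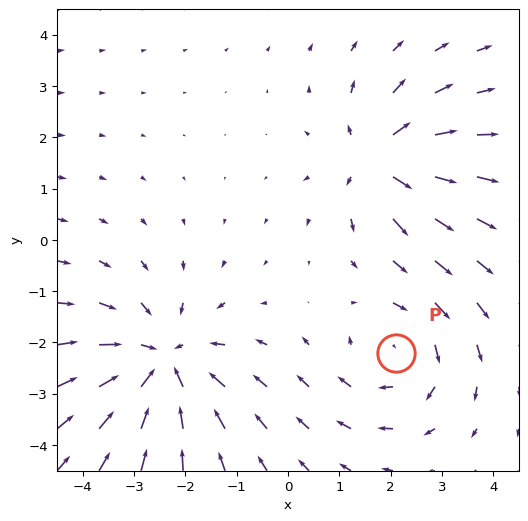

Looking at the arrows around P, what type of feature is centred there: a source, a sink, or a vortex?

At P (2.1, -2.2) the arrows circulate clockwise. Divergence ≈0, curl about -3 — near-zero divergence with nonzero curl is a vortex.

vortex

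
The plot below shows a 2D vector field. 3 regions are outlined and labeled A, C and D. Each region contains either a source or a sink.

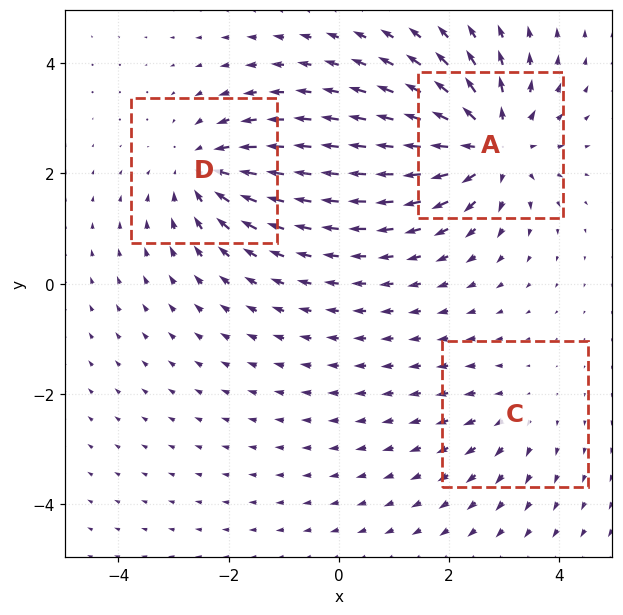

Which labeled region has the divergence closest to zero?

C

Divergence at each region's feature centre — A: about +5, C: about +2, D: about -4. Region C is closest to zero.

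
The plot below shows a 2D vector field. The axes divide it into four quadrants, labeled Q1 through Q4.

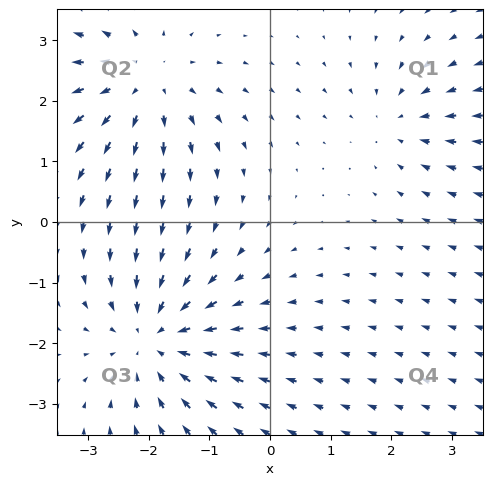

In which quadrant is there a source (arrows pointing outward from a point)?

Q2

The source sits at approximately (-2.1, 2.3), which lies in quadrant Q2. The divergence there is about +4, positive as expected for a source.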